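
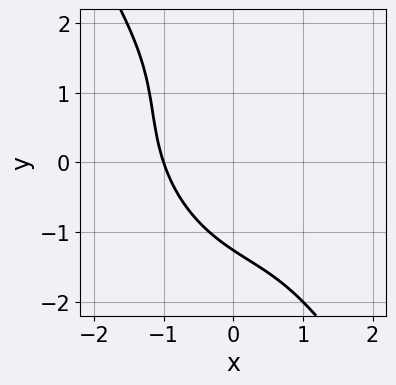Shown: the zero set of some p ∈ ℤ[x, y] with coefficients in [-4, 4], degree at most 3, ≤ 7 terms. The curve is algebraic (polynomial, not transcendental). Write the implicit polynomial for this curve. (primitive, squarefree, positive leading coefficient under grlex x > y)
2*x^3 + 2*x^2*y + 2*x*y^2 + y^3 + 2

(a) The degree is 3 — a generic line meets the curve in up to 3 points.
(b) Reading off the gridlines: it crosses the x-axis at the gridline x = -1.
(c) Together with the visible shape, these determine p as stated.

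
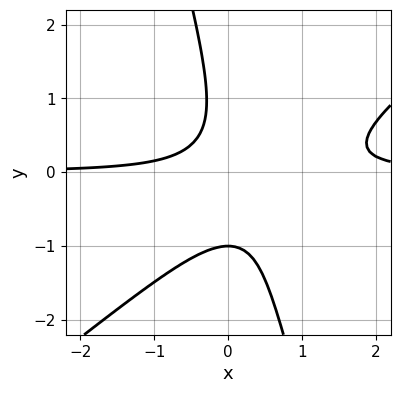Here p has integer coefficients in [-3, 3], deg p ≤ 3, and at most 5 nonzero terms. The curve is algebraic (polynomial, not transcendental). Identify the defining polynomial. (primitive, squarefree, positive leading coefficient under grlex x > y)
3*x^2*y - 3*x*y^2 - y^3 - 3*x*y - 1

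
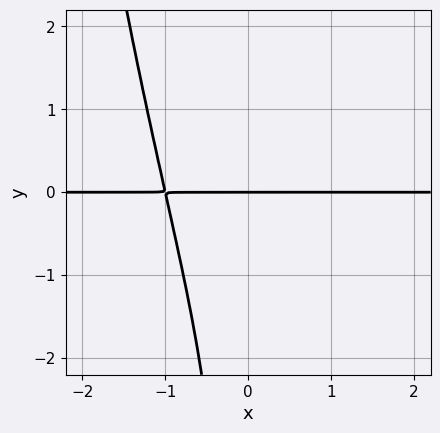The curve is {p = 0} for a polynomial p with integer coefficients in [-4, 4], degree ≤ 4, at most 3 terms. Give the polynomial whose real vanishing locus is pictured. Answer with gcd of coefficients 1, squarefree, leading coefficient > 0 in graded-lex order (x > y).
3*x^3*y - 2*x*y^2 + 3*y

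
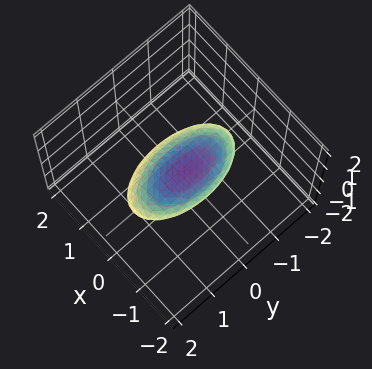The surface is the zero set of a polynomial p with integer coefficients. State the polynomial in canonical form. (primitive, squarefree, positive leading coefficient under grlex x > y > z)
First, deg p = 2. The shape is more complex than any degree-1 surface.
Finally, putting this together gives p.

3*x^2 + 2*x*z + y^2 + 3*z^2 - 2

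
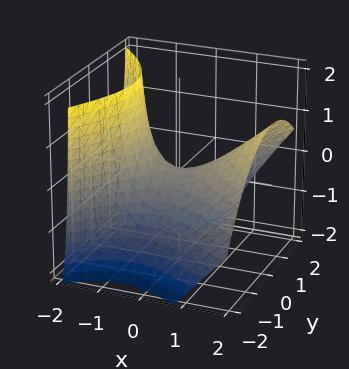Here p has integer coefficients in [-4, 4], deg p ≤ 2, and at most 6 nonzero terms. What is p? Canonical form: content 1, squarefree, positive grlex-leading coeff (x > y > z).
First, the degree is 2 — the shape is more complex than any degree-1 surface.
Then, against the integer gridlines: it meets the z-axis at z = 0 (among the integer gridlines); it crosses the x-axis at the gridline x = 0; one y-axis crossing is at y = 0.
Finally, the integer polynomial consistent with all of this is the stated p.

2*x^2 + x*y - 2*x*z - 2*y^2 - 3*z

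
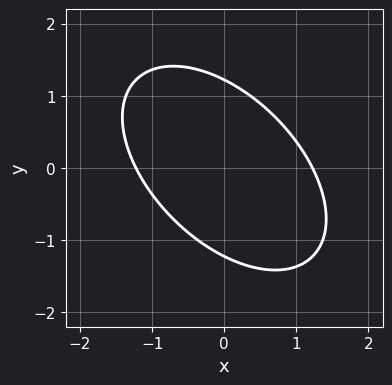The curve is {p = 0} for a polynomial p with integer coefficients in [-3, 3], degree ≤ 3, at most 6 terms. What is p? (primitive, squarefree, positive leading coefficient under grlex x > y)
2*x^2 + 2*x*y + 2*y^2 - 3

deg p = 2. No degree-1 curve has this shape.
The integer polynomial consistent with all of this is the stated p.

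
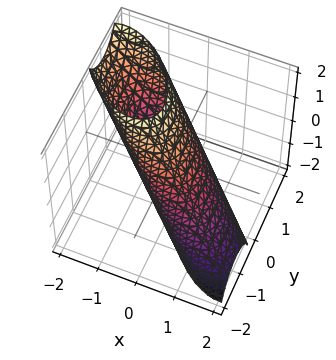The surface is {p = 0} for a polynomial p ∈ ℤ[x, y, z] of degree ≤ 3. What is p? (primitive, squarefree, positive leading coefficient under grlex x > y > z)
3*x^2 + 3*x*y + 3*x*z + 3*y^2 + z^2 - 3

The degree is 2 — no degree-1 surface has this shape.
From the visible intercepts: the y-axis gridline crossings are at y ∈ {-1, 1}; the x-axis gridline crossings are at x ∈ {-1, 1}.
Together with the visible shape, these determine p as stated.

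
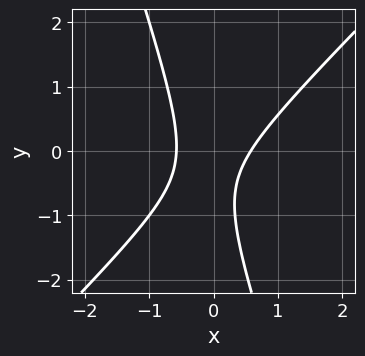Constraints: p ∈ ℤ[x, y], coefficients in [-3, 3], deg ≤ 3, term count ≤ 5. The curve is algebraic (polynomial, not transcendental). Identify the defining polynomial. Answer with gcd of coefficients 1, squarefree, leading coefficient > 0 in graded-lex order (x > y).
3*x^2 - 2*x*y - y^2 - y - 1

deg p = 2. No degree-1 curve has this shape.
From the axis intercepts and sections: it misses every integer gridline on the y-axis.
Putting this together gives p.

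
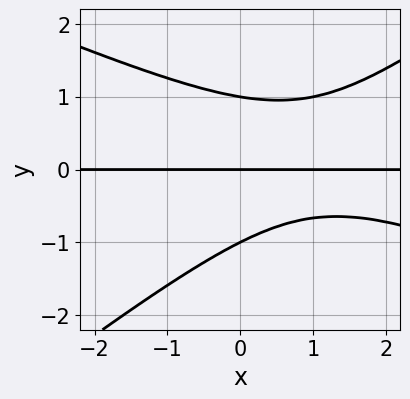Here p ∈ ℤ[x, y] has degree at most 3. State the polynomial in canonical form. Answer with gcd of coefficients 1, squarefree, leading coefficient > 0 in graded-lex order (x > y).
x^2*y + x*y^2 - 3*y^3 - 2*x*y + 3*y

First, degree: the shape is more complex than any degree-2 curve, so deg p = 3.
Next, checking where it meets the axes: among the integer gridlines, it crosses the y-axis at y ∈ {-1, 0, 1}; every point of the x-axis in the box is on the curve.
Finally, matching integer coefficients to the picture gives p.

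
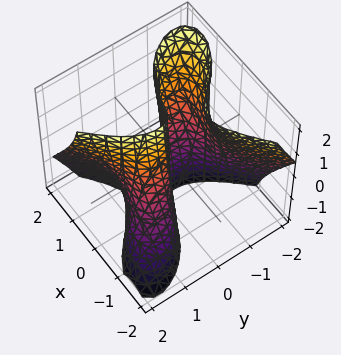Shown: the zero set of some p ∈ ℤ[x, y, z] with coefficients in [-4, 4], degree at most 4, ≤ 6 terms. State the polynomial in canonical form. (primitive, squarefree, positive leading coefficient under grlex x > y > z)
1. Degree: a generic line meets the surface in up to 3 points, so deg p = 3.
2. From the visible intercepts: it meets the y-axis at y = 0 (among the integer gridlines); every point of the z-axis in the box is on the surface; it crosses the x-axis at the gridline x = 0.
3. The integer polynomial consistent with all of this is the stated p.

2*x^3 + 3*x*y*z - 2*y^3 + x + 3*y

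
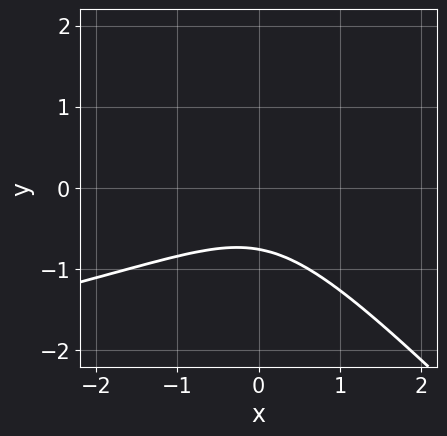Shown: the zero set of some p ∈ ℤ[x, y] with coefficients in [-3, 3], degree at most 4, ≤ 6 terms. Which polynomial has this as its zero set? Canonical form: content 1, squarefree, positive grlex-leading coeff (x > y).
x*y^2 + y^3 + x^2 - y^2 + 1

1. Degree: the shape is more complex than any degree-2 curve, so deg p = 3.
2. From the axis intercepts and sections: no x-intercept at any integer in the box.
3. Assembling these constraints gives the stated polynomial.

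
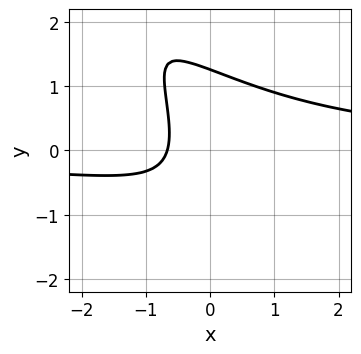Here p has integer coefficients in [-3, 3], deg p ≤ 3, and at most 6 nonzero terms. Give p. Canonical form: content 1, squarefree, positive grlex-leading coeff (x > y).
2*x^2*y + 3*x*y^2 + y^3 - 3*x - 2

(a) deg p = 3. No degree-2 curve has this shape.
(b) The integer polynomial consistent with all of this is the stated p.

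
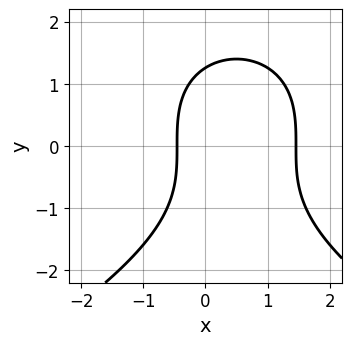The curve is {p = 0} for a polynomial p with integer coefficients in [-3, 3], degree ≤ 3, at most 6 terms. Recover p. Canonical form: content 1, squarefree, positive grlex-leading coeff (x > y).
(a) Degree: a generic line meets the curve in up to 3 points, so deg p = 3.
(b) The integer polynomial consistent with all of this is the stated p.

y^3 + 3*x^2 - 3*x - 2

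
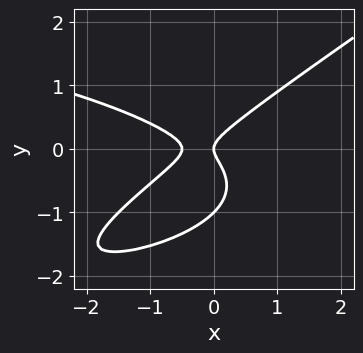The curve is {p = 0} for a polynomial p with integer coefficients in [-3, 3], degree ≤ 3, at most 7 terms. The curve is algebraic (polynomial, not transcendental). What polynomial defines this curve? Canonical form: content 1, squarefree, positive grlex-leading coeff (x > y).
2*x*y^2 - 3*y^3 + 2*x^2 - 3*y^2 + x

(a) Degree: no degree-2 curve has this shape, so deg p = 3.
(b) Checking where it meets the axes: among the integer gridlines, it crosses the y-axis at y ∈ {-1, 0}; it meets the x-axis at x = 0 (among the integer gridlines).
(c) Solving for integer coefficients yields p as stated.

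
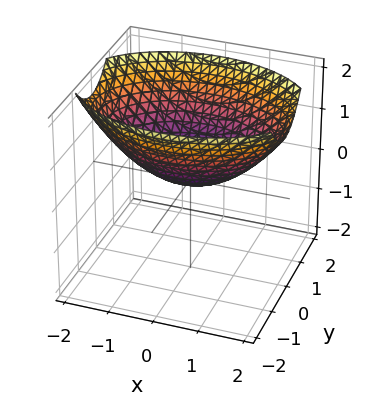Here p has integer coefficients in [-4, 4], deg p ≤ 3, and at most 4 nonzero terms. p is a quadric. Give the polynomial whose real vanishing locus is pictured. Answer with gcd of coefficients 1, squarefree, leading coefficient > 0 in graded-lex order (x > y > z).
1. The degree is 2 — a paraboloid; a quadric.
2. Symmetries: the x ↦ −x reflection is a symmetry, so x appears only in even powers; it's symmetric under y → −y, forcing even powers of y.
3. From the visible intercepts: it meets the y-axis at y = 0 (among the integer gridlines); one z-axis crossing is at z = 0; one x-axis crossing is at x = 0.
4. Assembling these constraints gives the stated polynomial.

x^2 + 2*y^2 - 3*z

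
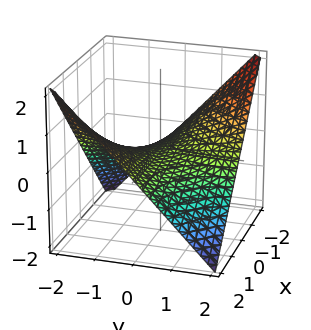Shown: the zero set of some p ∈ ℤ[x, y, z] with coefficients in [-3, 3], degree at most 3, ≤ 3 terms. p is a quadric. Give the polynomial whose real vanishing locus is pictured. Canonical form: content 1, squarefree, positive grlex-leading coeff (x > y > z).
x*y + 2*z

First, deg p = 2. A saddle surface; a quadric.
Next, reading off the gridlines: the visible x-axis segment lies entirely on the surface; every point of the y-axis in the box is on the surface; it crosses the z-axis at the gridline z = 0.
Finally, together with the visible shape, these determine p as stated.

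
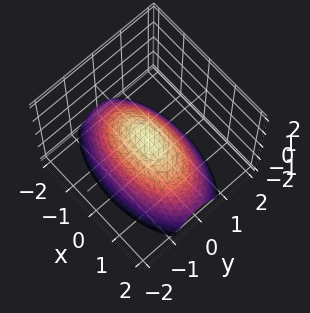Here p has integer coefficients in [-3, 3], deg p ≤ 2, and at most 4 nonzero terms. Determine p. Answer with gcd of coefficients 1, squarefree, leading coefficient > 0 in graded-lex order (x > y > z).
1. deg p = 2.
2. Symmetries: the y ↦ −y reflection is a symmetry, so y appears only in even powers; the x ↦ −x reflection is a symmetry, so x appears only in even powers.
3. Checking where it meets the axes: it meets the z-axis at z = 0 (among the integer gridlines); one y-axis crossing is at y = 0; it crosses the x-axis at the gridline x = 0.
4. Putting this together gives p.

x^2 + 3*y^2 + 3*z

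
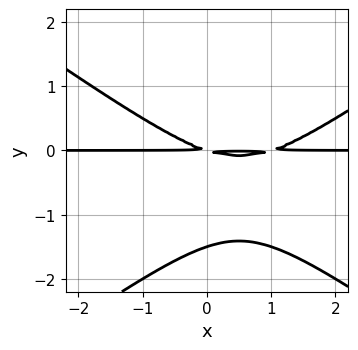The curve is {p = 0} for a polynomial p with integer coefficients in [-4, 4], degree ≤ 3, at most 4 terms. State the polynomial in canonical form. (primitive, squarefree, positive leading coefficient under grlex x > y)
x^2*y - 2*y^3 - x*y - 3*y^2

The degree is 3 — the shape is more complex than any degree-2 curve.
From the visible intercepts: the visible x-axis segment lies entirely on the curve.
Matching integer coefficients to the picture gives p.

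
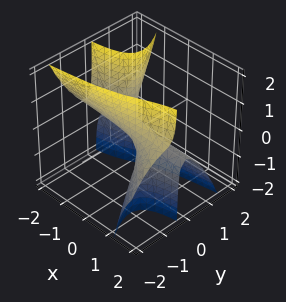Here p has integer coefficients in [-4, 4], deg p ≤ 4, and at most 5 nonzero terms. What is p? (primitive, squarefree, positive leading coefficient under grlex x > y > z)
Degree: a generic line meets the surface in up to 3 points, so deg p = 3.
From the visible intercepts: the visible x-axis segment lies entirely on the surface; it meets the y-axis at y = 0 (among the integer gridlines); one z-axis crossing is at z = 0.
Assembling these constraints gives the stated polynomial.

3*x*y^2 + 3*x*y*z + 3*y^3 + 2*z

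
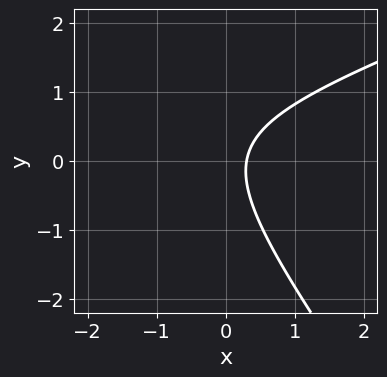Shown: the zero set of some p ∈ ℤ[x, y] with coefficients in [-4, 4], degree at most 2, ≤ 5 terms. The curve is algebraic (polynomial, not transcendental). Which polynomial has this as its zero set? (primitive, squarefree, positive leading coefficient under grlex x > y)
(a) deg p = 2.
(b) Reading off the gridlines: it misses every integer gridline on the y-axis.
(c) Putting this together gives p.

x^2 - 2*x*y - 2*y^2 + 3*x - 1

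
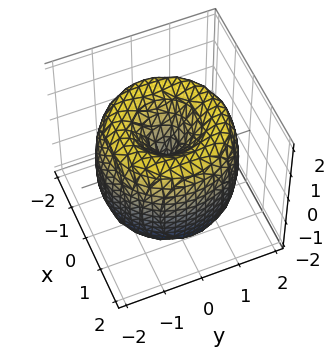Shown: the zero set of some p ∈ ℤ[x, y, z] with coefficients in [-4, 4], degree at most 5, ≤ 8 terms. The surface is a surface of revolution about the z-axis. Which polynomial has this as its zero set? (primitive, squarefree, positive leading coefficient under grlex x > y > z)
(a) The degree is 4 — the shape is more complex than any degree-3 surface.
(b) Symmetries: rotational symmetry about the z-axis ⇒ p depends on x, y only through x² + y².
(c) Checking where it meets the axes: it crosses the x-axis at the gridline x = 0; it meets the z-axis at z = 0 (among the integer gridlines); a circular section at z = 0 has radius between 1 and 2; it meets the y-axis at y = 0 (among the integer gridlines).
(d) Fitting integer coefficients to these (and the overall shape) gives p.

x^4 + 2*x^2*y^2 + y^4 - 3*x^2 - 3*y^2 + z^2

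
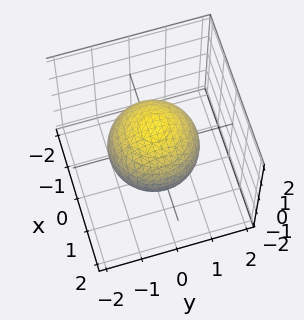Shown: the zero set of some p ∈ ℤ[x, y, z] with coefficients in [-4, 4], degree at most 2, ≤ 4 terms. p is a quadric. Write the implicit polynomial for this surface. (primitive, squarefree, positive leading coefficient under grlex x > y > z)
2*x^2 + 2*y^2 + 2*z^2 - 3

First, degree: a closed, bounded, convex surface; a quadric, so deg p = 2.
Next, symmetries: rotational symmetry about the z-axis ⇒ p depends on x, y only through x² + y²; the z ↦ −z reflection is a symmetry, so z appears only in even powers.
Then, against the integer gridlines: a circular section at z = 1 has radius between 0 and 1.
Finally, matching integer coefficients to the picture gives p.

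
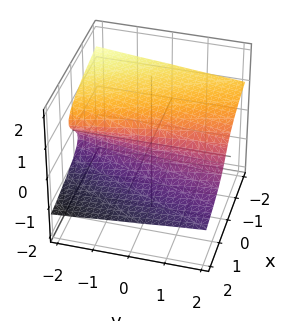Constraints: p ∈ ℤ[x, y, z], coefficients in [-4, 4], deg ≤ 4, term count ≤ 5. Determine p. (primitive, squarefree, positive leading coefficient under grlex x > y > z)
3*z^3 + y*z + 2*x

First, the degree is 3 — no degree-2 surface has this shape.
Then, against the integer gridlines: every point of the y-axis in the box is on the surface; it meets the z-axis at z = 0 (among the integer gridlines); it crosses the x-axis at the gridline x = 0.
Finally, the integer polynomial consistent with all of this is the stated p.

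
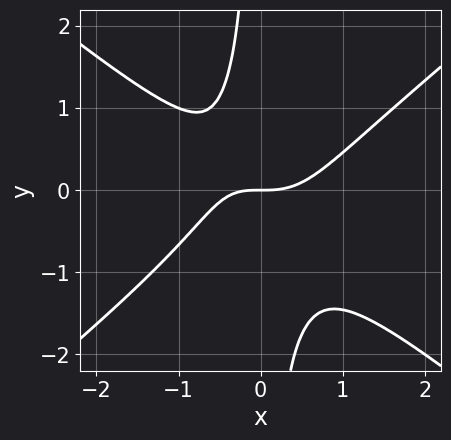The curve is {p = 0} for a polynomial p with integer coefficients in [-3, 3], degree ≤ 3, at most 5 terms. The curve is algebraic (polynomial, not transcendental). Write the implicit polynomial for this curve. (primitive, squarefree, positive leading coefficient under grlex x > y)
First, the degree is 3 — no degree-2 curve has this shape.
Next, against the integer gridlines: it meets the y-axis at y = 0 (among the integer gridlines); one x-axis crossing is at x = 0.
Finally, solving for integer coefficients yields p as stated.

2*x^3 - 3*x*y^2 - x*y - 2*y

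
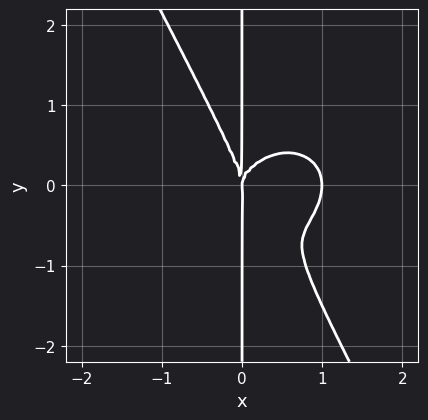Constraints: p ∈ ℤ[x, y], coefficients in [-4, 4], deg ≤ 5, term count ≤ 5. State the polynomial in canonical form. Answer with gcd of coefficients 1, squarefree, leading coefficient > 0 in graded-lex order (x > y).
(a) deg p = 4. No degree-3 curve has this shape.
(b) Reading off the gridlines: the visible y-axis segment lies entirely on the curve; among the integer gridlines, it crosses the x-axis at x ∈ {0, 1}.
(c) Together with the visible shape, these determine p as stated.

3*x^4 + 3*x^2*y^2 + 2*x*y^3 - 3*x^3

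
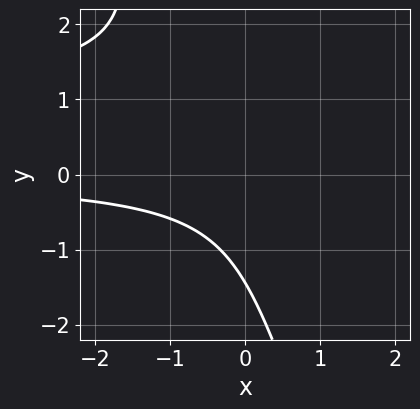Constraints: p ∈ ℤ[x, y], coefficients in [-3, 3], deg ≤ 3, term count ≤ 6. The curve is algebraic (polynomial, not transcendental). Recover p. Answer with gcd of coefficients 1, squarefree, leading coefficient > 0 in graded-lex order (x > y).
(a) deg p = 3. A generic line meets the curve in up to 3 points.
(b) Checking where it meets the axes: the curve avoids every integer x-axis point in the box.
(c) Solving for integer coefficients yields p as stated.

3*x*y^2 + y^3 - 3*x*y + 3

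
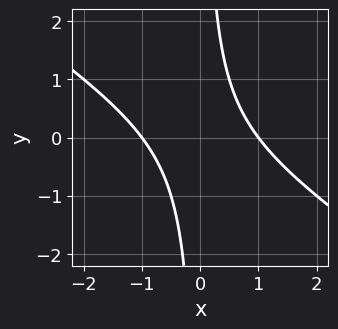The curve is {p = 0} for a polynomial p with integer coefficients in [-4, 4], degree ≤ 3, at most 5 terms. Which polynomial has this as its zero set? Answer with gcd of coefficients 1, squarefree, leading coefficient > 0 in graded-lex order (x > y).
(a) The degree is 2 — no degree-1 curve has this shape.
(b) Against the integer gridlines: the curve avoids every integer y-axis point in the box; among the integer gridlines, it crosses the x-axis at x ∈ {-1, 1}.
(c) Solving for integer coefficients yields p as stated.

2*x^2 + 3*x*y - 2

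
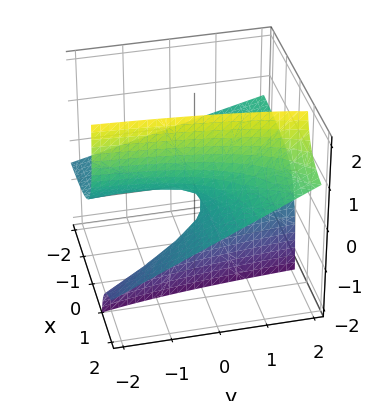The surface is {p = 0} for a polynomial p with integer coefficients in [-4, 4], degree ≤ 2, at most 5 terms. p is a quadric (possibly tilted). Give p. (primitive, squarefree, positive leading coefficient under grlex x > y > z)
x*y - 3*x*z + 2*z

1. deg p = 2.
2. Against the integer gridlines: it meets the z-axis at z = 0 (among the integer gridlines); the visible y-axis segment lies entirely on the surface; the visible x-axis segment lies entirely on the surface.
3. Assembling these constraints gives the stated polynomial.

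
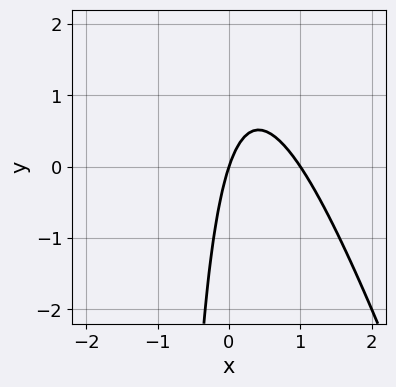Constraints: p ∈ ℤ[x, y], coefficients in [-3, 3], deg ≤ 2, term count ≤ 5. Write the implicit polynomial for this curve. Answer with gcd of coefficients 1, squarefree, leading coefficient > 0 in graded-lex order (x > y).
3*x^2 + x*y - 3*x + y

The degree is 2 — the shape is more complex than any degree-1 curve.
Against the integer gridlines: the x-axis gridline crossings are at x ∈ {0, 1}; it meets the y-axis at y = 0 (among the integer gridlines).
Together with the visible shape, these determine p as stated.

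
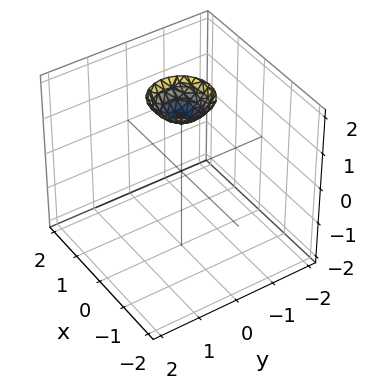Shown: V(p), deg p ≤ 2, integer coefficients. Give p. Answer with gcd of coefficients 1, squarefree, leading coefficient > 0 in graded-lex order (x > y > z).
1. deg p = 2. A generic line meets the surface in up to 2 points.
2. Symmetries: rotational symmetry about the z-axis ⇒ p depends on x, y only through x² + y².
3. Observable constraints: it misses every integer gridline on the x-axis; the surface avoids every integer y-axis point in the box.
4. Assembling these constraints gives the stated polynomial.

2*x^2 + 2*y^2 - 2*z + 3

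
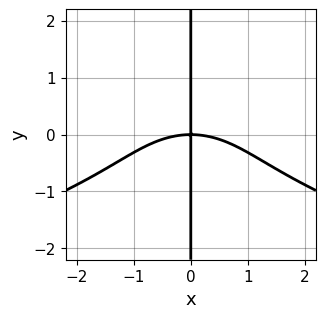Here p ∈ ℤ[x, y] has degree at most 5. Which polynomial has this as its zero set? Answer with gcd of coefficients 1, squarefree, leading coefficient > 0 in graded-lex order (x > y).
2*x*y^3 + x^3 + 3*x*y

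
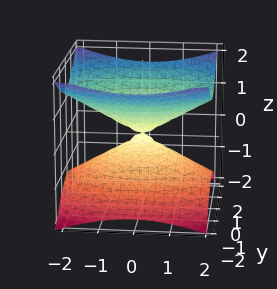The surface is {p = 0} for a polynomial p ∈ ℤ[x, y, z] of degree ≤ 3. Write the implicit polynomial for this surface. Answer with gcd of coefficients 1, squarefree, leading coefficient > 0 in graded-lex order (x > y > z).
x^2 + 2*y^2 - 3*z^2

(a) deg p = 2. Two nappes meeting at a single point; a quadric.
(b) Symmetries: it's symmetric under x → −x, forcing even powers of x; it's symmetric under z → −z, forcing even powers of z; the y ↦ −y reflection is a symmetry, so y appears only in even powers.
(c) Against the integer gridlines: it meets the y-axis at y = 0 (among the integer gridlines); it crosses the z-axis at the gridline z = 0; it meets the x-axis at x = 0 (among the integer gridlines).
(d) Assembling these constraints gives the stated polynomial.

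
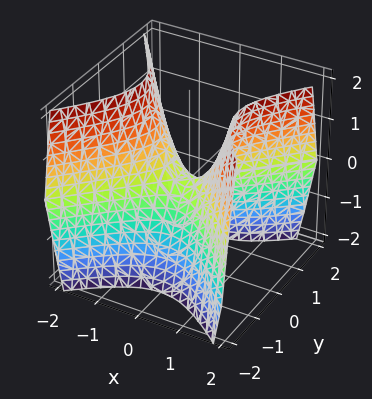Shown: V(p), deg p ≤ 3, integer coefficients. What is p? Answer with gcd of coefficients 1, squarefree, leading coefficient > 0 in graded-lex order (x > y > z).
3*x^2 - 3*y^2 - 2*z

Degree: a hyperbolic paraboloid; a quadric, so deg p = 2.
Symmetries: the y ↦ −y reflection is a symmetry, so y appears only in even powers; it's symmetric under x → −x, forcing even powers of x.
Checking where it meets the axes: it meets the y-axis at y = 0 (among the integer gridlines); one z-axis crossing is at z = 0; it crosses the x-axis at the gridline x = 0.
Together with the visible shape, these determine p as stated.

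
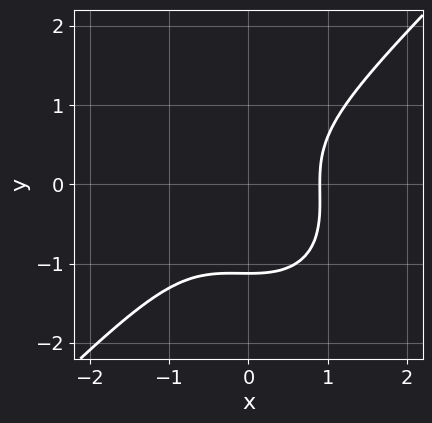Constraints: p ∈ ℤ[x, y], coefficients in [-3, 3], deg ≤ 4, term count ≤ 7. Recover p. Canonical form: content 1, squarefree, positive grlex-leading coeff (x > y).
First, degree: no degree-2 curve has this shape, so deg p = 3.
Finally, putting this together gives p.

3*x^3 - 3*y^3 + x^2 - y^2 - 3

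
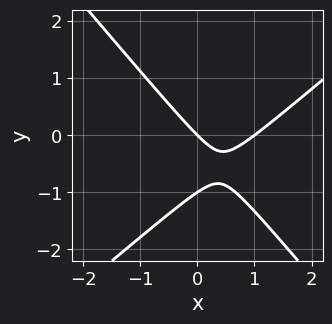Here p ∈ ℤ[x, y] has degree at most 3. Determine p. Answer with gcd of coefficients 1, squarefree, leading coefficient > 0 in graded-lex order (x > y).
3*x^2 - x*y - 3*y^2 - 3*x - 3*y

First, deg p = 2. A generic line meets the curve in up to 2 points.
Next, from the axis intercepts and sections: among the integer gridlines, it crosses the x-axis at x ∈ {0, 1}; the y-axis gridline crossings are at y ∈ {-1, 0}.
Finally, assembling these constraints gives the stated polynomial.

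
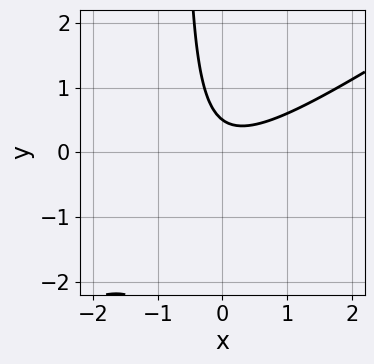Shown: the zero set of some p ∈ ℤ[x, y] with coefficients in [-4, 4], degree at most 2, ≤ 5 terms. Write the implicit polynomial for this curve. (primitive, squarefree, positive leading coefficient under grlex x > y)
2*x^2 - 3*x*y - 2*y + 1

(a) Degree: no degree-1 curve has this shape, so deg p = 2.
(b) Observable constraints: no x-intercept at any integer in the box.
(c) Matching integer coefficients to the picture gives p.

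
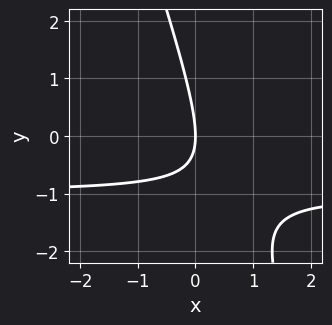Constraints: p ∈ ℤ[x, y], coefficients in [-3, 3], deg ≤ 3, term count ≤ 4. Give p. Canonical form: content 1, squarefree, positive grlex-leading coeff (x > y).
3*x*y + y^2 + 3*x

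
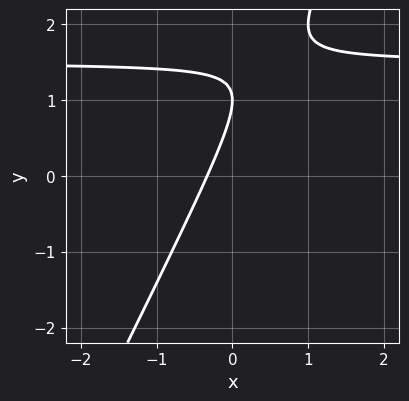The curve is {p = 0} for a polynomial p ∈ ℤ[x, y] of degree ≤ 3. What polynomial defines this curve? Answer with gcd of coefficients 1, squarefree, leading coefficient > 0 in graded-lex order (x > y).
1. The degree is 2 — the shape is more complex than any degree-1 curve.
2. From the visible intercepts: one y-axis crossing is at y = 1.
3. Assembling these constraints gives the stated polynomial.

2*x*y - y^2 - 3*x + 2*y - 1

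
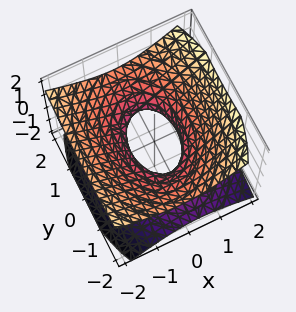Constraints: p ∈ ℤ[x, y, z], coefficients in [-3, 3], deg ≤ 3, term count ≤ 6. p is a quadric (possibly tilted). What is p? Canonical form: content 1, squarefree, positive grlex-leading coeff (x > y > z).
1. Degree: no degree-1 surface has this shape, so deg p = 2.
2. From the visible intercepts: among the integer gridlines, it crosses the y-axis at y ∈ {-1, 1}; no z-intercept at any integer in the box.
3. Together with the visible shape, these determine p as stated.

2*x^2 + x*z + y^2 - 3*z^2 - 1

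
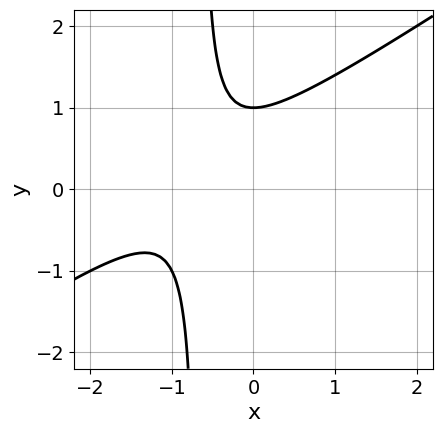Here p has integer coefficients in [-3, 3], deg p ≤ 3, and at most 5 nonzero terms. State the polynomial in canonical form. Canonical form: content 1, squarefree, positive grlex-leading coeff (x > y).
First, degree: the shape is more complex than any degree-1 curve, so deg p = 2.
Next, from the axis intercepts and sections: it misses every integer gridline on the x-axis; it meets the y-axis at y = 1 (among the integer gridlines).
Finally, fitting integer coefficients to these (and the overall shape) gives p.

2*x^2 - 3*x*y + 3*x - 2*y + 2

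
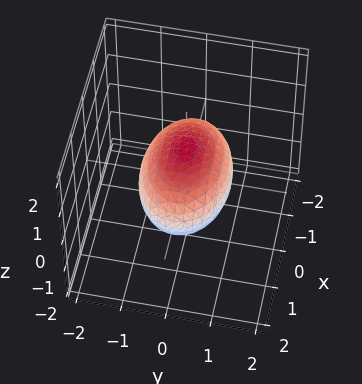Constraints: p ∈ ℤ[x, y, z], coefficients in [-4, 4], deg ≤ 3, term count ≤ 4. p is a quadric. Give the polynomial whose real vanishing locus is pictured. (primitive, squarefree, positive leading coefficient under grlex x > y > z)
x^2 + 2*y^2 + 2*z^2 - 2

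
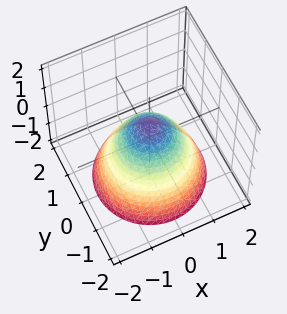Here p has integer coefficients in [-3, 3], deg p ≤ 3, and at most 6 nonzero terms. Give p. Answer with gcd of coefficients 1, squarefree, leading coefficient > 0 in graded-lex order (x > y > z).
deg p = 2. No degree-1 surface has this shape.
Symmetry: the surface is invariant under rotation about z: p = q(x² + y², z).
Checking where it meets the axes: a circular section at z = -2 has radius between 1 and 2.
Matching integer coefficients to the picture gives p.

3*x^2 + 3*y^2 + 3*z - 2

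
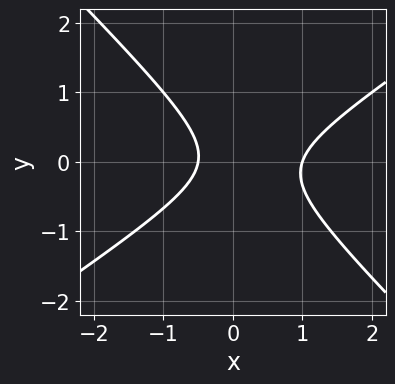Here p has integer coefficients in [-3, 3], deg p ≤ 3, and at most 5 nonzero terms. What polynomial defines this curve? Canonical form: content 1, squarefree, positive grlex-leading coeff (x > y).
(a) Degree: a generic line meets the curve in up to 2 points, so deg p = 2.
(b) Against the integer gridlines: one x-axis crossing is at x = 1; the curve avoids every integer y-axis point in the box.
(c) These observations pin down the coefficients.

2*x^2 - x*y - 3*y^2 - x - 1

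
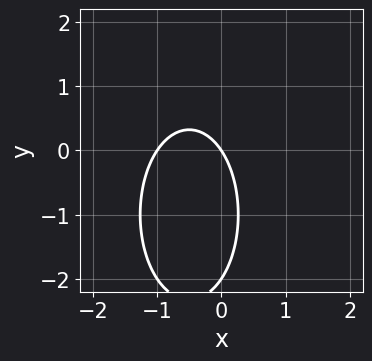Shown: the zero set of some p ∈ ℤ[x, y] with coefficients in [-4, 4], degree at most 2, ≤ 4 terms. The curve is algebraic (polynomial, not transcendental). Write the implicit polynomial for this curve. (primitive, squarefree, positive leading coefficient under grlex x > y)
The degree is 2 — no degree-1 curve has this shape.
Against the integer gridlines: among the integer gridlines, it crosses the x-axis at x ∈ {-1, 0}; the y-axis gridline crossings are at y ∈ {-2, 0}.
Assembling these constraints gives the stated polynomial.

3*x^2 + y^2 + 3*x + 2*y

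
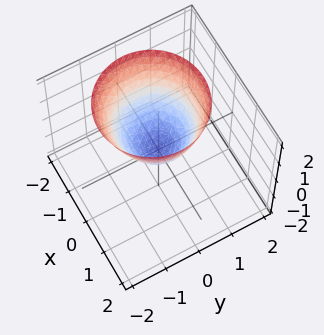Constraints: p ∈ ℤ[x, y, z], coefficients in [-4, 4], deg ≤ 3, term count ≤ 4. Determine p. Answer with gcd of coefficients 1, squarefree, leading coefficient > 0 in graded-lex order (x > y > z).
1. deg p = 2. The shape is more complex than any degree-1 surface.
2. Observable constraints: it meets the y-axis at y = 0 (among the integer gridlines); one x-axis crossing is at x = 0.
3. The integer polynomial consistent with all of this is the stated p.

3*x^2 + x*z + 3*y^2 - 3*z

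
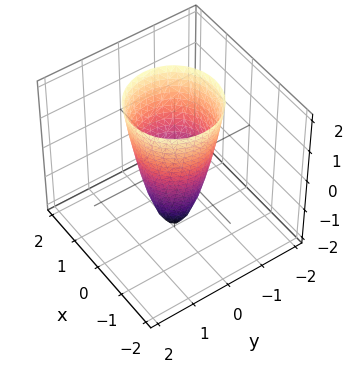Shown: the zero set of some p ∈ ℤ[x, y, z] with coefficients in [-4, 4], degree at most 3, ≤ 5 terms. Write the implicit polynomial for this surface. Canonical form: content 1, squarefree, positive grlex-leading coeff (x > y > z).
3*x^2 + 3*y^2 - z - 2

1. deg p = 2. No degree-1 surface has this shape.
2. Symmetries: rotational symmetry about the z-axis ⇒ p depends on x, y only through x² + y².
3. Against the integer gridlines: a circular section at z = -1 has radius between 0 and 1; one z-axis crossing is at z = -2.
4. These observations pin down the coefficients.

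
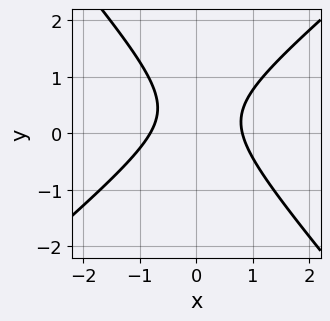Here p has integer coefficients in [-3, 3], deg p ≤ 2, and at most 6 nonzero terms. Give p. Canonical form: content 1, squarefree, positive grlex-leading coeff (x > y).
The degree is 2 — no degree-1 curve has this shape.
Against the integer gridlines: it misses every integer gridline on the y-axis.
Matching integer coefficients to the picture gives p.

3*x^2 - x*y - 3*y^2 + 2*y - 2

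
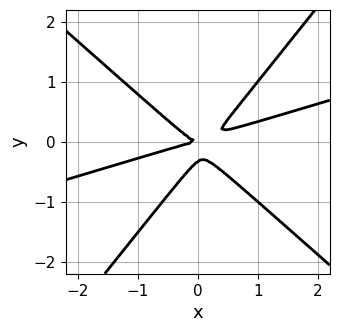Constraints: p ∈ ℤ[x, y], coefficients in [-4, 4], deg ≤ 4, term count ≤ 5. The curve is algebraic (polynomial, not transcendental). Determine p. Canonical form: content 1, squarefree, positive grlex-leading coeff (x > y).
(a) deg p = 3. A generic line meets the curve in up to 3 points.
(b) Observable constraints: it crosses the y-axis at the gridline y = 0; it crosses the x-axis at the gridline x = 0.
(c) Putting this together gives p.

x^3 - 3*x^2*y - 2*x*y^2 + 3*y^3 + y^2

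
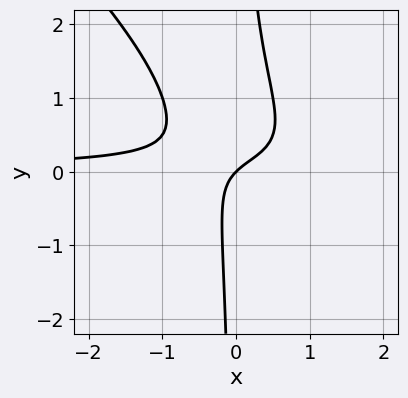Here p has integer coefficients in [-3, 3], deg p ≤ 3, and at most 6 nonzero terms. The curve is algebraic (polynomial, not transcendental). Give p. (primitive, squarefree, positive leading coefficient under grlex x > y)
First, the degree is 3 — the shape is more complex than any degree-2 curve.
Then, from the visible intercepts: it crosses the y-axis at the gridline y = 0; it meets the x-axis at x = 0 (among the integer gridlines).
Finally, together with the visible shape, these determine p as stated.

2*x^2*y + 2*x*y^2 - 2*x*y + x - y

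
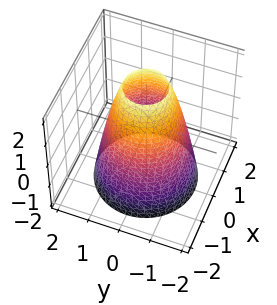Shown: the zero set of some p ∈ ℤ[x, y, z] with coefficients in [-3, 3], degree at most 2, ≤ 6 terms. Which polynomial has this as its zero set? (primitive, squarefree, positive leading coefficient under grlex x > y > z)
2*x^2 + 2*y^2 + z - 3

First, degree: the shape is more complex than any degree-1 surface, so deg p = 2.
Next, symmetries: the z-axis is an axis of rotation, so x and y enter only as x² + y².
Then, reading off the gridlines: a circular section at z = 2 has radius between 0 and 1; the surface avoids every integer z-axis point in the box.
Finally, putting this together gives p.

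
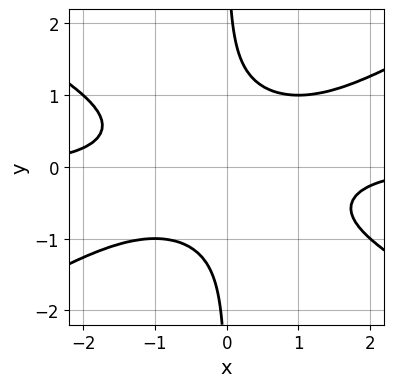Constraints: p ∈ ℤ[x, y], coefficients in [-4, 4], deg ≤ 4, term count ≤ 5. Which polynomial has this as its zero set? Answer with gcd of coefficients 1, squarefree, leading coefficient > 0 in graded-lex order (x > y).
x^3*y - 3*x*y^3 + 2

First, the degree is 4 — the shape is more complex than any degree-3 curve.
Then, from the visible intercepts: no y-intercept at any integer in the box; no x-intercept at any integer in the box.
Finally, matching integer coefficients to the picture gives p.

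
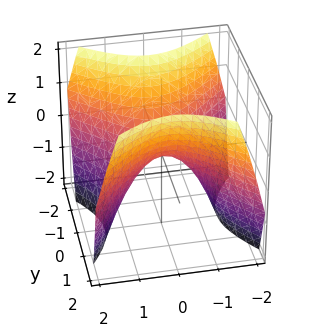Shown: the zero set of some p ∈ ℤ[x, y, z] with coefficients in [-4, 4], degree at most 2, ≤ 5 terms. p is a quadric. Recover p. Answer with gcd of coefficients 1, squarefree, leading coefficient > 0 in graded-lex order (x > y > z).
x^2 - y^2 + z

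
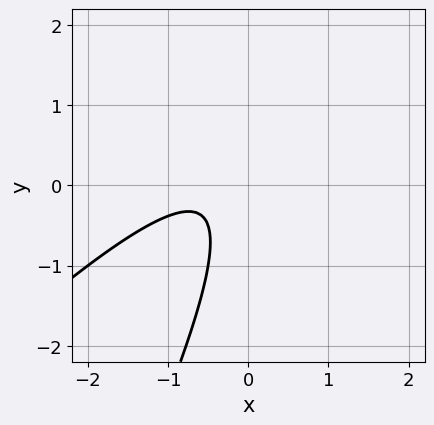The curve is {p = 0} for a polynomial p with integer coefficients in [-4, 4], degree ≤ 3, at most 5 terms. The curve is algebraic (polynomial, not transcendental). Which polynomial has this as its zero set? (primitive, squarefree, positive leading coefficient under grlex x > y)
2*x^2 - 3*x*y + y^2 + 2*x + 1

1. Degree: the shape is more complex than any degree-1 curve, so deg p = 2.
2. From the visible intercepts: no y-intercept at any integer in the box; it misses every integer gridline on the x-axis.
3. Putting this together gives p.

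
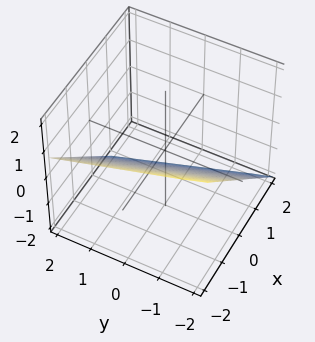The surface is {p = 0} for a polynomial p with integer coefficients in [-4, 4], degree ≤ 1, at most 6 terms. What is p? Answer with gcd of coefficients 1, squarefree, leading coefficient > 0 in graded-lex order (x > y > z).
3*x + y + 3*z + 2

1. deg p = 1. The surface is flat (a plane).
2. From the visible intercepts: it meets the y-axis at y = -2 (among the integer gridlines).
3. Assembling these constraints gives the stated polynomial.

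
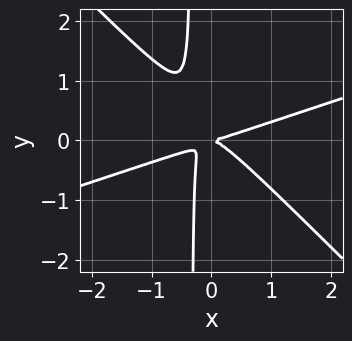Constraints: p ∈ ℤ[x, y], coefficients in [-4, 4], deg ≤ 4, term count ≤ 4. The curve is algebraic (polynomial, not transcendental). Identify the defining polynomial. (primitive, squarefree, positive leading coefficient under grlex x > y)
(a) The degree is 3 — a generic line meets the curve in up to 3 points.
(b) From the axis intercepts and sections: it meets the x-axis at x = 0 (among the integer gridlines); one y-axis crossing is at y = 0.
(c) The integer polynomial consistent with all of this is the stated p.

x^3 - 2*x^2*y - 3*x*y^2 - y^2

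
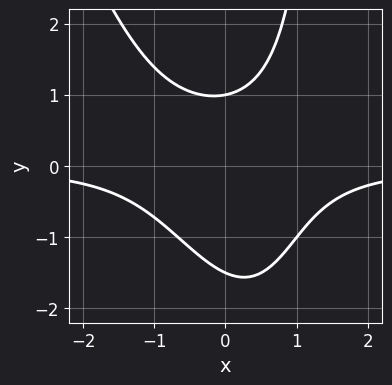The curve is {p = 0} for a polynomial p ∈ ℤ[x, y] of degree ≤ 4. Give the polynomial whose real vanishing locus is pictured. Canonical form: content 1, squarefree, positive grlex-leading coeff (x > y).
3*x^2*y + x*y^2 - 2*y^2 - y + 3

(a) deg p = 3.
(b) Checking where it meets the axes: one y-axis crossing is at y = 1; the curve avoids every integer x-axis point in the box.
(c) These observations pin down the coefficients.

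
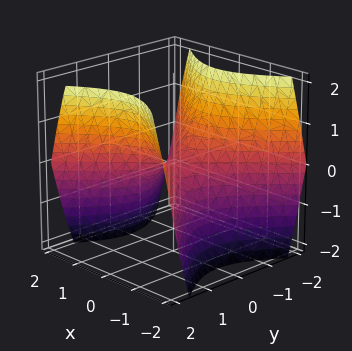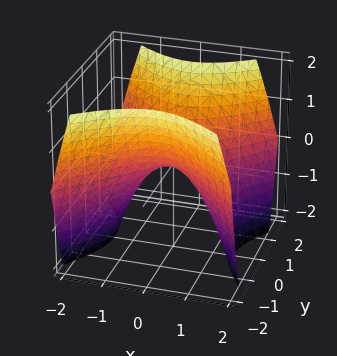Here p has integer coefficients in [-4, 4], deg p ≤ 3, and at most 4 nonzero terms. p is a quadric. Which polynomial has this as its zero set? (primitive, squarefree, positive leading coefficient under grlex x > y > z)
1. The degree is 2 — a saddle surface; a quadric.
2. Symmetries: it's symmetric under y → −y, forcing even powers of y; mirror symmetry x ↦ −x ⇒ only even powers of x.
3. From the visible intercepts: it crosses the y-axis at the gridline y = 0; it crosses the z-axis at the gridline z = 0; one x-axis crossing is at x = 0.
4. Solving for integer coefficients yields p as stated.

x^2 - y^2 + z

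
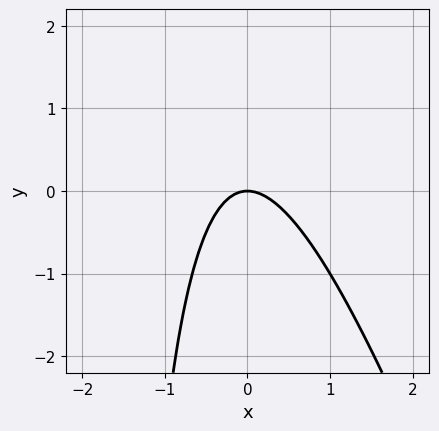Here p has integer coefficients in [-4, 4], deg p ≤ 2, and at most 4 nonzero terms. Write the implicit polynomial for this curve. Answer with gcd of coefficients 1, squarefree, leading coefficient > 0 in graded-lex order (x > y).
1. Degree: no degree-1 curve has this shape, so deg p = 2.
2. From the axis intercepts and sections: one x-axis crossing is at x = 0; it crosses the y-axis at the gridline y = 0.
3. Together with the visible shape, these determine p as stated.

3*x^2 + x*y + 2*y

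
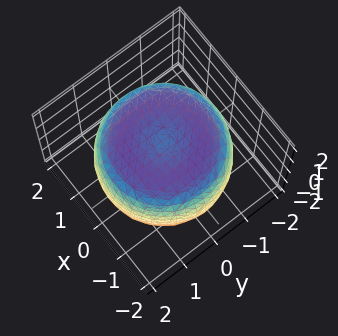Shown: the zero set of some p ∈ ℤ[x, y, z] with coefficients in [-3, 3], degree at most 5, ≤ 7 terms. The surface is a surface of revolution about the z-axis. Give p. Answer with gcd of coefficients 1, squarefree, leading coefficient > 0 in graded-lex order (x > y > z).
1. Degree: no degree-3 surface has this shape, so deg p = 4.
2. Symmetry: the surface is invariant under rotation about z: p = q(x² + y², z).
3. Checking where it meets the axes: a circular section at z = -1 has radius between 1 and 2.
4. Solving for integer coefficients yields p as stated.

x^4 + 2*x^2*y^2 + y^4 - 2*x^2 - 2*y^2 + 2*z^2 - 3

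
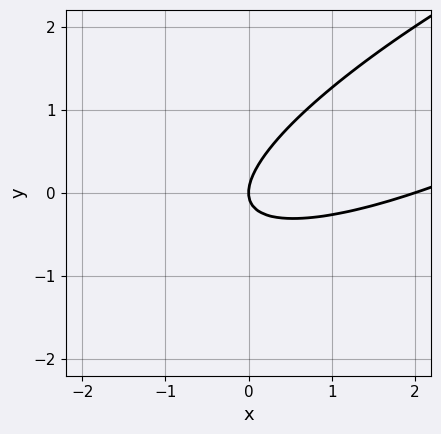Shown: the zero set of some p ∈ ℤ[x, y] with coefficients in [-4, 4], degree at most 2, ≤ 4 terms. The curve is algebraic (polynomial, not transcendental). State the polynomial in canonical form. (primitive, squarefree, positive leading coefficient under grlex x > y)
x^2 - 3*x*y + 3*y^2 - 2*x

1. deg p = 2. No degree-1 curve has this shape.
2. From the visible intercepts: it meets the y-axis at y = 0 (among the integer gridlines); the x-axis gridline crossings are at x ∈ {0, 2}.
3. Fitting integer coefficients to these (and the overall shape) gives p.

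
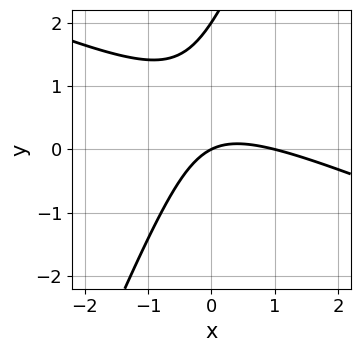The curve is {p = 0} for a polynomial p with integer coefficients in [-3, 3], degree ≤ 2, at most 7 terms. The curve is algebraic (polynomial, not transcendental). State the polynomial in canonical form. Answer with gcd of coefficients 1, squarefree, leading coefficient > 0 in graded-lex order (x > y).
1. Degree: a generic line meets the curve in up to 2 points, so deg p = 2.
2. Reading off the gridlines: among the integer gridlines, it crosses the y-axis at y ∈ {0, 2}; the x-axis gridline crossings are at x ∈ {0, 1}.
3. Assembling these constraints gives the stated polynomial.

x^2 + 2*x*y - y^2 - x + 2*y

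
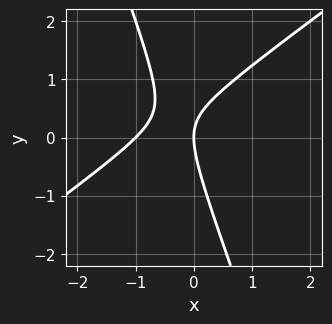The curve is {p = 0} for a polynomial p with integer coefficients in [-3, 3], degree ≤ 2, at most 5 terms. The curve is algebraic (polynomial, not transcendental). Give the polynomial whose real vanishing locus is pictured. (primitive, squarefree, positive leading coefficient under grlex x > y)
(a) deg p = 2. No degree-1 curve has this shape.
(b) Observable constraints: one y-axis crossing is at y = 0; among the integer gridlines, it crosses the x-axis at x ∈ {-1, 0}.
(c) Together with the visible shape, these determine p as stated.

2*x^2 - 2*x*y - y^2 + 2*x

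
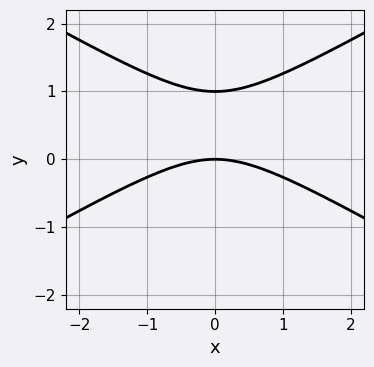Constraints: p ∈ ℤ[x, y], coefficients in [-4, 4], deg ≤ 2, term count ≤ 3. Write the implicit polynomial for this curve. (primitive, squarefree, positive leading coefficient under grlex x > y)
x^2 - 3*y^2 + 3*y

1. deg p = 2.
2. Symmetries: the x ↦ −x reflection is a symmetry, so x appears only in even powers.
3. Against the integer gridlines: it crosses the x-axis at the gridline x = 0; the y-axis gridline crossings are at y ∈ {0, 1}.
4. Together with the visible shape, these determine p as stated.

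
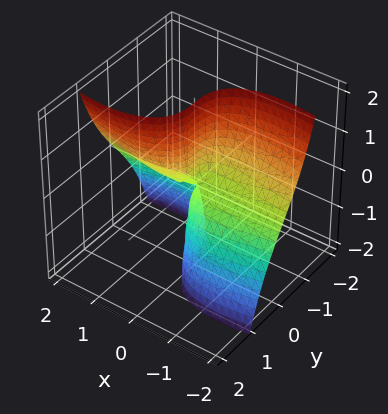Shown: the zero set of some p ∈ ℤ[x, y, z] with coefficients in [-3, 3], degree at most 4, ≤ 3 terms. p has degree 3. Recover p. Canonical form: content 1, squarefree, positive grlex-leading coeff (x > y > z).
2*x^2*y + 3*y^3 - 3*x*z

1. deg p = 3. The shape is more complex than any degree-2 surface.
2. From the visible intercepts: the visible z-axis segment lies entirely on the surface; every point of the x-axis in the box is on the surface; it meets the y-axis at y = 0 (among the integer gridlines).
3. Fitting integer coefficients to these (and the overall shape) gives p.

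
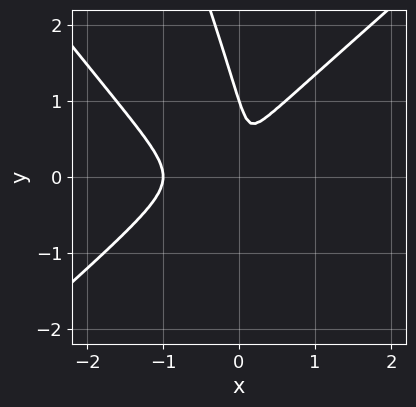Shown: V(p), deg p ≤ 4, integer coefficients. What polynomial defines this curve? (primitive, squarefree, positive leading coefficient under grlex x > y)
3*x^3 - 3*x*y^2 - y^3 + 3*x^2 + y^2

First, degree: no degree-2 curve has this shape, so deg p = 3.
Then, from the visible intercepts: one y-axis crossing is at y = 1; one x-axis crossing is at x = -1.
Finally, these observations pin down the coefficients.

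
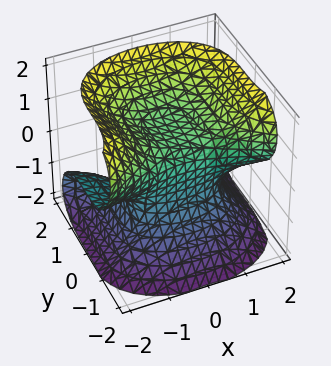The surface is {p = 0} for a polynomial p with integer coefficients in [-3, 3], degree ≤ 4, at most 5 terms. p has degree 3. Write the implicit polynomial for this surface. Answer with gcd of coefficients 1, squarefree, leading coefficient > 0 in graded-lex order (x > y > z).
3*x^2*z + 3*y^3 - 3*z^3 + 2

1. deg p = 3.
2. From the axis intercepts and sections: the surface avoids every integer x-axis point in the box.
3. Matching integer coefficients to the picture gives p.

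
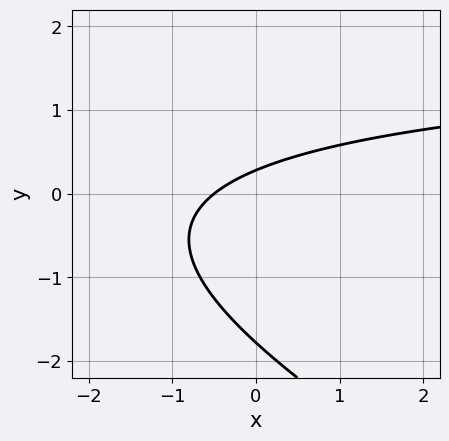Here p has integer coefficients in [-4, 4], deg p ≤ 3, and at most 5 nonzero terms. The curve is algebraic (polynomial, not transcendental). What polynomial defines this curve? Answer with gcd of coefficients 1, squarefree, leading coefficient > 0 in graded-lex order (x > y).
x*y + 2*y^2 - 2*x + 3*y - 1

1. The degree is 2 — no degree-1 curve has this shape.
2. Putting this together gives p.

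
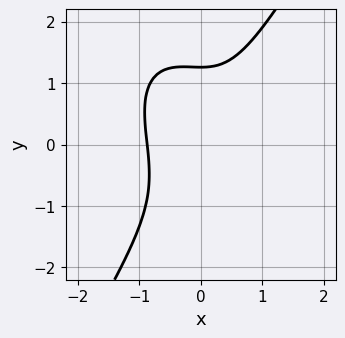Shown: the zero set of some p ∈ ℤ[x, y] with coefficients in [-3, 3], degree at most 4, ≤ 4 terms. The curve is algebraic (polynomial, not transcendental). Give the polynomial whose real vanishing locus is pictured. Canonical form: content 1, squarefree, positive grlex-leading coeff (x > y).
(a) The degree is 3 — a generic line meets the curve in up to 3 points.
(b) Matching integer coefficients to the picture gives p.

3*x^3 + x^2*y - y^3 + 2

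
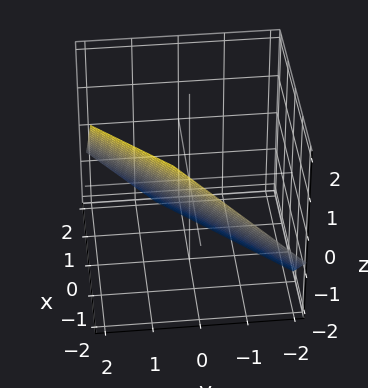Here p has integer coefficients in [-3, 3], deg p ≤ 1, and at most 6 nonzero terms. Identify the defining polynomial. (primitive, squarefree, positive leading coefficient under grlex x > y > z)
First, deg p = 1.
Finally, putting this together gives p.

3*x - 3*y + 3*z + 2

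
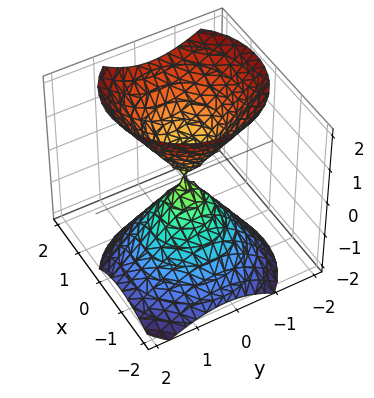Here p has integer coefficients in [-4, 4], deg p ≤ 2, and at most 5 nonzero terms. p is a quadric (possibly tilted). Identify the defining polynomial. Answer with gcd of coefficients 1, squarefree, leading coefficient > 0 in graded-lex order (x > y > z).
3*x^2 - 2*x*z + 3*y^2 + y*z - 2*z^2

(a) There are 2 components.
(b) deg p = 2.
(c) From the axis intercepts and sections: it crosses the y-axis at the gridline y = 0; it meets the z-axis at z = 0 (among the integer gridlines); it meets the x-axis at x = 0 (among the integer gridlines).
(d) Matching integer coefficients to the picture gives p.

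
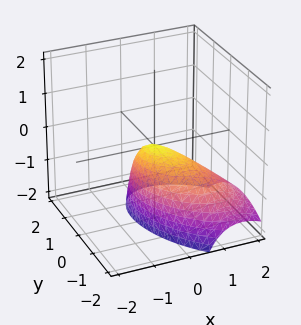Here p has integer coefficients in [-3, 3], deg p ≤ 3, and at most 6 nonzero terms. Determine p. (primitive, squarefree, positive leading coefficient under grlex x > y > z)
(a) The degree is 2 — no degree-1 surface has this shape.
(b) Observable constraints: it crosses the y-axis at the gridline y = 0; it meets the z-axis at z = 0 (among the integer gridlines).
(c) Assembling these constraints gives the stated polynomial.

3*x^2 + 2*x*y + 3*x*z + 2*y^2 + 2*z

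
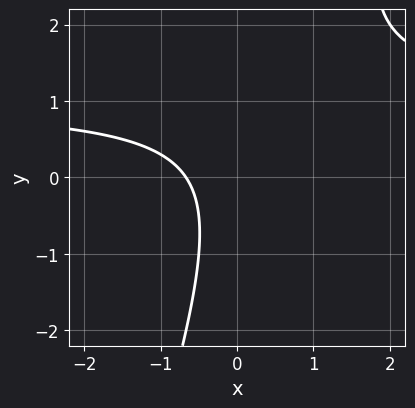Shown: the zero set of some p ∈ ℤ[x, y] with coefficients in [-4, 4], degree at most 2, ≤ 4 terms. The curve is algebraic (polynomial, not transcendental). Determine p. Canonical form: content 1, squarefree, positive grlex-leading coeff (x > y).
3*x*y - y^2 - 3*x - 2

(a) Degree: the shape is more complex than any degree-1 curve, so deg p = 2.
(b) Against the integer gridlines: the curve avoids every integer y-axis point in the box.
(c) Matching integer coefficients to the picture gives p.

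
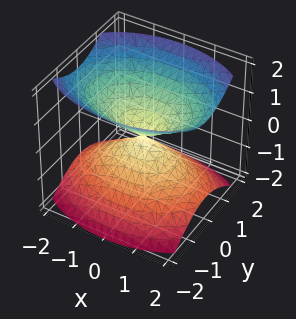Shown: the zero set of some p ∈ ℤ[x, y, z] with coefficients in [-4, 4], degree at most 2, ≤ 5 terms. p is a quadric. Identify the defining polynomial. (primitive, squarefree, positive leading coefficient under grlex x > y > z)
x^2 + 2*y^2 - 2*z^2

I count 2 distinct pieces. They look like related sheets of one shape, so recover p as a whole.
Degree: a double cone through the origin; a quadric, so deg p = 2.
Symmetries: mirror symmetry x ↦ −x ⇒ only even powers of x; mirror symmetry y ↦ −y ⇒ only even powers of y; the z ↦ −z reflection is a symmetry, so z appears only in even powers.
Checking where it meets the axes: one x-axis crossing is at x = 0; it meets the y-axis at y = 0 (among the integer gridlines); one z-axis crossing is at z = 0.
Putting this together gives p.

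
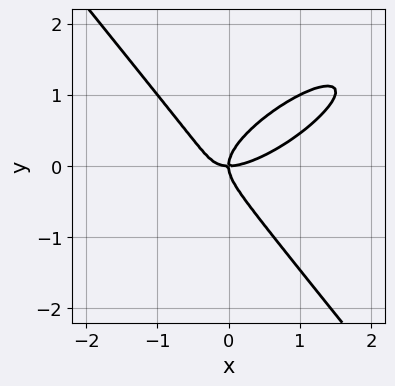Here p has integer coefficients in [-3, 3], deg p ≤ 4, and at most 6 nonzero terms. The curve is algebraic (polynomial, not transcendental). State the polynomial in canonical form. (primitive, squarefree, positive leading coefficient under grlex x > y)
2*x^3 - 3*x^2*y + 3*y^3 - 2*x*y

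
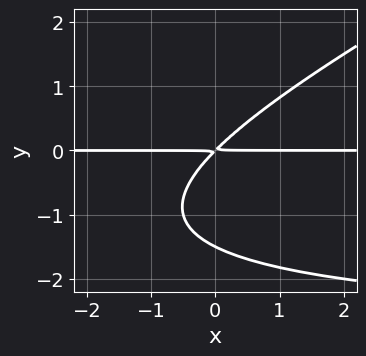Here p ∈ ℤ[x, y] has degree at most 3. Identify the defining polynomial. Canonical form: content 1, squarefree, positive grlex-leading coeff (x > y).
1. Degree: the shape is more complex than any degree-2 curve, so deg p = 3.
2. From the visible intercepts: every point of the x-axis in the box is on the curve.
3. The integer polynomial consistent with all of this is the stated p.

x*y^2 - 2*y^3 + 3*x*y - 3*y^2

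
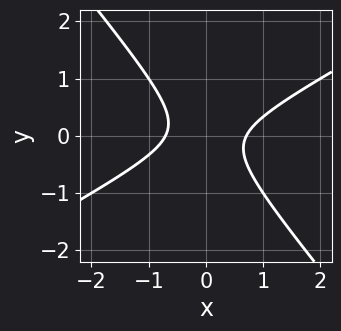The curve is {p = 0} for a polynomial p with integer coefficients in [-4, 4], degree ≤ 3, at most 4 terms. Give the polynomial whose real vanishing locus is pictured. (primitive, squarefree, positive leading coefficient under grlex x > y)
1. deg p = 2. The shape is more complex than any degree-1 curve.
2. Reading off the gridlines: the curve avoids every integer y-axis point in the box.
3. Solving for integer coefficients yields p as stated.

2*x^2 - 2*x*y - 3*y^2 - 1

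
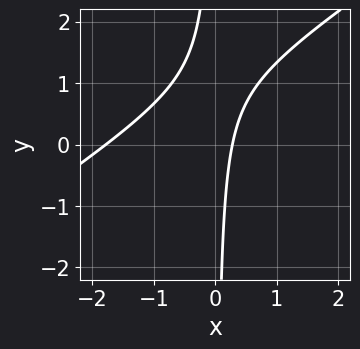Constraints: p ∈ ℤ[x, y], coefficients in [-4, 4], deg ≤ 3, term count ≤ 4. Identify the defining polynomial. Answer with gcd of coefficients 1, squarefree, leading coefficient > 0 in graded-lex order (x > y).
2*x^2 - 3*x*y + 3*x - 1

(a) Degree: the shape is more complex than any degree-1 curve, so deg p = 2.
(b) From the visible intercepts: the curve avoids every integer y-axis point in the box.
(c) Matching integer coefficients to the picture gives p.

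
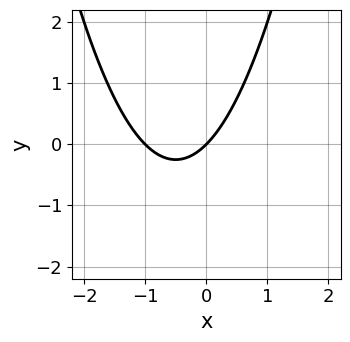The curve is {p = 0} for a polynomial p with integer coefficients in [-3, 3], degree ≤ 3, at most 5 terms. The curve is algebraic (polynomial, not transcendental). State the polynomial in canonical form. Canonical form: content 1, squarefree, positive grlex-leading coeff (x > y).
The degree is 2 — a generic line meets the curve in up to 2 points.
From the visible intercepts: one y-axis crossing is at y = 0; among the integer gridlines, it crosses the x-axis at x ∈ {-1, 0}.
These observations pin down the coefficients.

x^2 + x - y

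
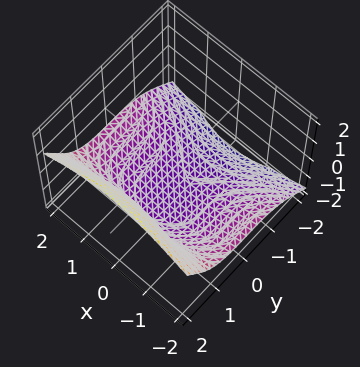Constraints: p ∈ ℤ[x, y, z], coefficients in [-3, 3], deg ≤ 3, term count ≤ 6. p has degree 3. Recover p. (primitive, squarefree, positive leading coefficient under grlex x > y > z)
First, deg p = 3. A generic line meets the surface in up to 3 points.
Next, checking where it meets the axes: it misses every integer gridline on the x-axis.
Finally, these observations pin down the coefficients.

x^2*z - y^3 + z^3 + 3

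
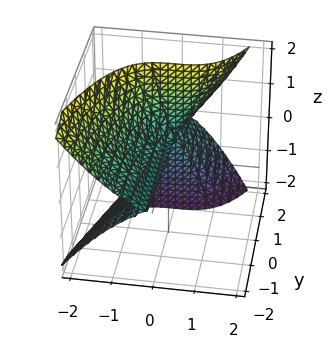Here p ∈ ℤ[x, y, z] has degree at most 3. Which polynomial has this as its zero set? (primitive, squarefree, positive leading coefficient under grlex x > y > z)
x^3 - y*z^2 + z^2

First, deg p = 3. No degree-2 surface has this shape.
Then, from the visible intercepts: one z-axis crossing is at z = 0; the visible y-axis segment lies entirely on the surface; one x-axis crossing is at x = 0.
Finally, solving for integer coefficients yields p as stated.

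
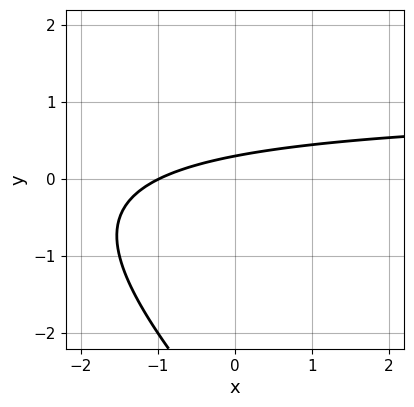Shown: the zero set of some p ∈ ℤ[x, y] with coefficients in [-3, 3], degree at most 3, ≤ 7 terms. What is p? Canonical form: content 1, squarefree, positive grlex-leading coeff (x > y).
First, deg p = 2. The shape is more complex than any degree-1 curve.
Next, observable constraints: it crosses the x-axis at the gridline x = -1.
Finally, together with the visible shape, these determine p as stated.

x*y + y^2 - x + 3*y - 1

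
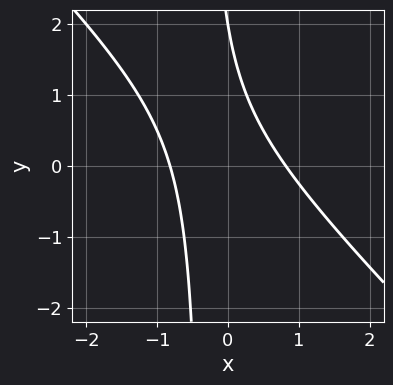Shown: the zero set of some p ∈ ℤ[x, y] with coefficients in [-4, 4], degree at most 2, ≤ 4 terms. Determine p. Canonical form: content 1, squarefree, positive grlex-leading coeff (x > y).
deg p = 2. A generic line meets the curve in up to 2 points.
From the axis intercepts and sections: it crosses the y-axis at the gridline y = 2.
Together with the visible shape, these determine p as stated.

3*x^2 + 3*x*y + y - 2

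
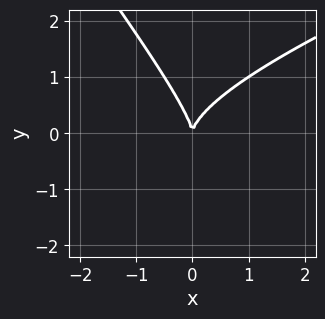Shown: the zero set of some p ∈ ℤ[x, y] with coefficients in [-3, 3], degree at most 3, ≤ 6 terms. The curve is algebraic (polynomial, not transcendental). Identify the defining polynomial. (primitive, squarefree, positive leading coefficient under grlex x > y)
x^2*y - 2*x*y^2 - 2*y^3 + 3*x^2

The degree is 3 — a generic line meets the curve in up to 3 points.
Checking where it meets the axes: it meets the x-axis at x = 0 (among the integer gridlines); it meets the y-axis at y = 0 (among the integer gridlines).
Matching integer coefficients to the picture gives p.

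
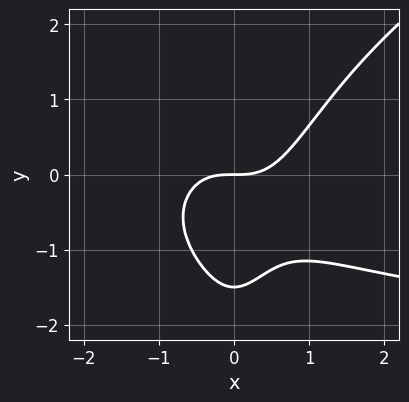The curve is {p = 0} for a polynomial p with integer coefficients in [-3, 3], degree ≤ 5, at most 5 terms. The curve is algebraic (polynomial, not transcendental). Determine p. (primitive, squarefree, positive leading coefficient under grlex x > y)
First, the degree is 4 — no degree-3 curve has this shape.
Then, against the integer gridlines: one x-axis crossing is at x = 0; it meets the y-axis at y = 0 (among the integer gridlines).
Finally, assembling these constraints gives the stated polynomial.

x^3*y - 2*x^2*y^2 + 3*x^3 - 2*y^2 - 3*y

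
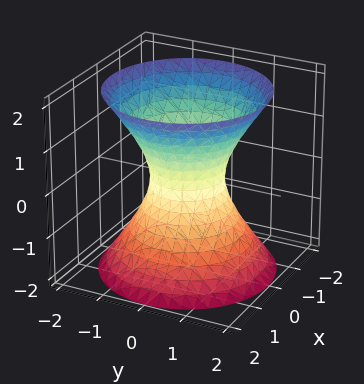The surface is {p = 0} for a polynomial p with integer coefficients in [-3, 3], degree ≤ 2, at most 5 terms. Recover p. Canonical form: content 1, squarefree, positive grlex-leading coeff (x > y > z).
3*x^2 + 3*y^2 - 2*z^2 - 2

1. The degree is 2 — one connected sheet with a waist; a quadric.
2. Symmetries: it's symmetric under z → −z, forcing even powers of z; every cross-section ⟂ z is a circle, so x, y appear only via x² + y².
3. Observable constraints: a circular section at z = 0 has radius between 0 and 1; no z-intercept at any integer in the box.
4. Solving for integer coefficients yields p as stated.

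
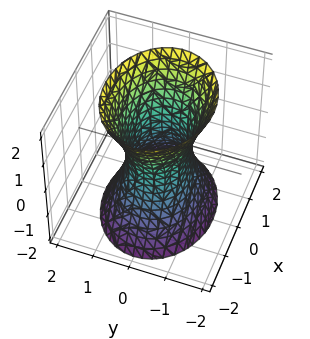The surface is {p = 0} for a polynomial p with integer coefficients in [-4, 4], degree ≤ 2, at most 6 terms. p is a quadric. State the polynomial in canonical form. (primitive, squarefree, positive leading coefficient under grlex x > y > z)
2*x^2 + 3*y^2 - z^2 - 2

(a) The degree is 2 — an hourglass — one-sheet hyperboloid; a quadric.
(b) Symmetries: the x ↦ −x reflection is a symmetry, so x appears only in even powers; the z ↦ −z reflection is a symmetry, so z appears only in even powers; it's symmetric under y → −y, forcing even powers of y.
(c) Checking where it meets the axes: no z-intercept at any integer in the box; among the integer gridlines, it crosses the x-axis at x ∈ {-1, 1}.
(d) The integer polynomial consistent with all of this is the stated p.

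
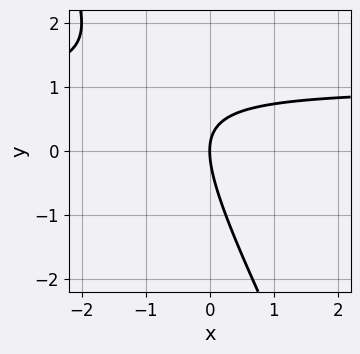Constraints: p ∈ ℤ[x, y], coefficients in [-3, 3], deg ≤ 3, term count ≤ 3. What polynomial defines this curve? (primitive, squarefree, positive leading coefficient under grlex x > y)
2*x*y + y^2 - 2*x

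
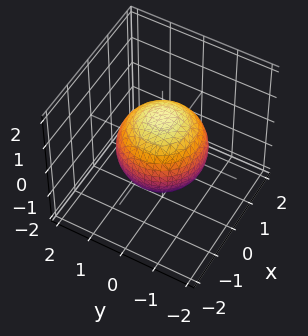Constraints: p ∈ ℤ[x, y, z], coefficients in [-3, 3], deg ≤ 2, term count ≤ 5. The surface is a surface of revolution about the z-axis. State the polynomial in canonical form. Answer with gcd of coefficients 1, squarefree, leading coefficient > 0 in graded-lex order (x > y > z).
Degree: a generic line meets the surface in up to 2 points, so deg p = 2.
Symmetries: rotational symmetry about the z-axis ⇒ p depends on x, y only through x² + y².
Reading off the gridlines: a circular section at z = -1 has radius between 0 and 1.
Putting this together gives p.

2*x^2 + 2*y^2 + 2*z^2 - 3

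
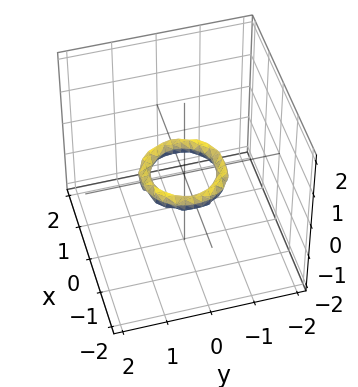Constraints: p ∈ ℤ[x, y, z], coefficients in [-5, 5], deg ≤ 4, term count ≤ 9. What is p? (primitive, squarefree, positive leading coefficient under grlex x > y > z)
2*x^4 + 4*x^2*y^2 + 2*y^4 - 3*x^2 - 3*y^2 + 3*z^2 + 1

(a) The degree is 4 — no degree-3 surface has this shape.
(b) Symmetry: the z-axis is an axis of rotation, so x and y enter only as x² + y².
(c) Checking where it meets the axes: among the integer gridlines, it crosses the y-axis at y ∈ {-1, 1}; the surface avoids every integer z-axis point in the box.
(d) Matching integer coefficients to the picture gives p. Check: (1, 0, 0) on the x-axis lies on the surface, and p(1, 0, 0) = 0. ✓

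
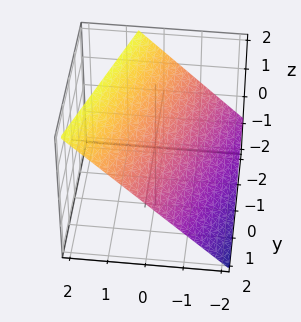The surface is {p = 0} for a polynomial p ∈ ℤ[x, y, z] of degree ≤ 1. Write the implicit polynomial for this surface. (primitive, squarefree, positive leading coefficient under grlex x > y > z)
3*x - y - 3*z + 2

First, the degree is 1 — the surface is flat (a plane).
Next, from the axis intercepts and sections: it crosses the y-axis at the gridline y = 2.
Finally, these observations pin down the coefficients.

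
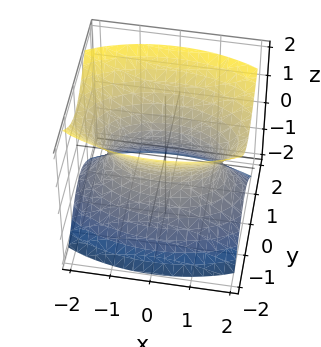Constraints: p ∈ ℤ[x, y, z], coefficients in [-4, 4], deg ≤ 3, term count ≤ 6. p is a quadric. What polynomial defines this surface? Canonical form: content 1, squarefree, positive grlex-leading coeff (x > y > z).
x^2 + 3*y^2 - 2*z^2 - 2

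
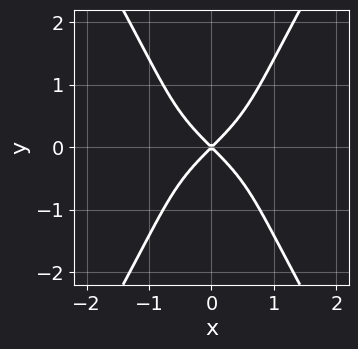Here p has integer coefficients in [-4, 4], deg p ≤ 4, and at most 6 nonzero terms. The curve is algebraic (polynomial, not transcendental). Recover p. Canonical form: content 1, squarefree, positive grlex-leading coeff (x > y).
3*x^2*y^2 - y^4 + 2*x^2 - 2*y^2

First, degree: no degree-3 curve has this shape, so deg p = 4.
Next, symmetries: the x ↦ −x reflection is a symmetry, so x appears only in even powers; mirror symmetry y ↦ −y ⇒ only even powers of y.
Next, reading off the gridlines: it meets the x-axis at x = 0 (among the integer gridlines); it meets the y-axis at y = 0 (among the integer gridlines).
Finally, these observations pin down the coefficients.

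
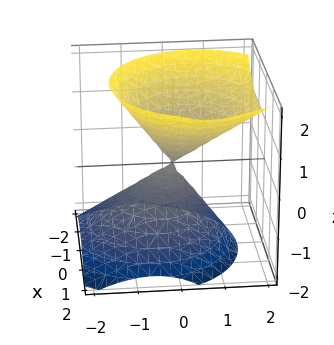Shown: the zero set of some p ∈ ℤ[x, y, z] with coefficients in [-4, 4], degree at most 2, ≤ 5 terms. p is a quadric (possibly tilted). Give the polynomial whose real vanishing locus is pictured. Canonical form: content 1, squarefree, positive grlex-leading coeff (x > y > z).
3*x^2 + 3*y^2 - 2*y*z - 3*z^2

(a) There are 2 components.
(b) Degree: a generic line meets the surface in up to 2 points, so deg p = 2.
(c) Checking where it meets the axes: one y-axis crossing is at y = 0; one z-axis crossing is at z = 0; it crosses the x-axis at the gridline x = 0.
(d) Solving for integer coefficients yields p as stated.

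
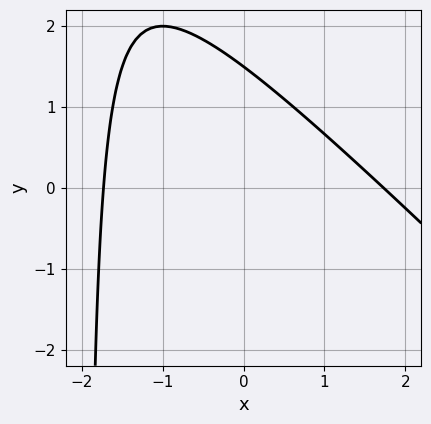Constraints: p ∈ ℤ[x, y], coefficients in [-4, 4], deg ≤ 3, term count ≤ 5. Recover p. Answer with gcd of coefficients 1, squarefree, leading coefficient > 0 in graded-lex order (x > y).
x^2 + x*y + 2*y - 3

(a) The degree is 2 — no degree-1 curve has this shape.
(b) Solving for integer coefficients yields p as stated.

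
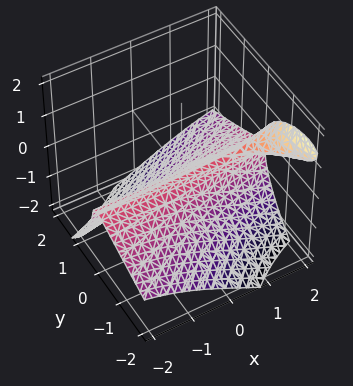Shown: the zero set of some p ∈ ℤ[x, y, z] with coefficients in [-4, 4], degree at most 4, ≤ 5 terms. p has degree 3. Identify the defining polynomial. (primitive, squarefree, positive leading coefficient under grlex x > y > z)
3*x*y*z + 2*z^3 + 3*y^2 + y + z

(a) The degree is 3 — a generic line meets the surface in up to 3 points.
(b) Observable constraints: every point of the x-axis in the box is on the surface; one z-axis crossing is at z = 0; it crosses the y-axis at the gridline y = 0.
(c) Putting this together gives p.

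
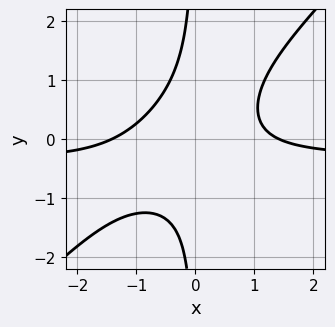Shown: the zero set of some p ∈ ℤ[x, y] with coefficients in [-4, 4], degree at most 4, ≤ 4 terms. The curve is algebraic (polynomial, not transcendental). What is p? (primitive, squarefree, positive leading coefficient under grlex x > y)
1. Degree: no degree-2 curve has this shape, so deg p = 3.
2. Checking where it meets the axes: the curve avoids every integer y-axis point in the box.
3. Solving for integer coefficients yields p as stated.

3*x^2*y - 3*x*y^2 + x^2 - 2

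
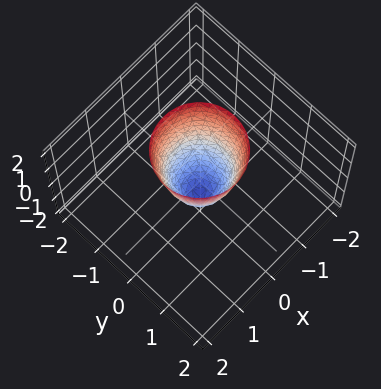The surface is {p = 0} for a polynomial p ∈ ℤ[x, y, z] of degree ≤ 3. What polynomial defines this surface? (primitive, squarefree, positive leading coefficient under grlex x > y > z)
First, deg p = 2. A generic line meets the surface in up to 2 points.
Then, symmetries: the surface is invariant under rotation about z: p = q(x² + y², z).
Then, against the integer gridlines: it crosses the z-axis at the gridline z = -1; a circular section at z = 1 has radius between 0 and 1.
Finally, matching integer coefficients to the picture gives p.

3*x^2 + 3*y^2 - z - 1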